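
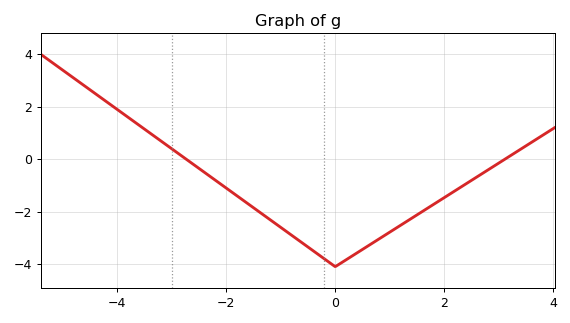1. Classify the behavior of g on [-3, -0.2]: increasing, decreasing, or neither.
decreasing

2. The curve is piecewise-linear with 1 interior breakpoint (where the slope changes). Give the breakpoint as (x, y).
(0, -4.1)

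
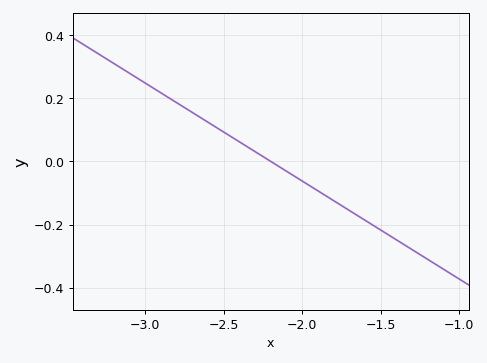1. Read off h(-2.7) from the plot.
0.155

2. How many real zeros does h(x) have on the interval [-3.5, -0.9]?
1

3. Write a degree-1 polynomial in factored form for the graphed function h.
y = -0.31(x + 2.2)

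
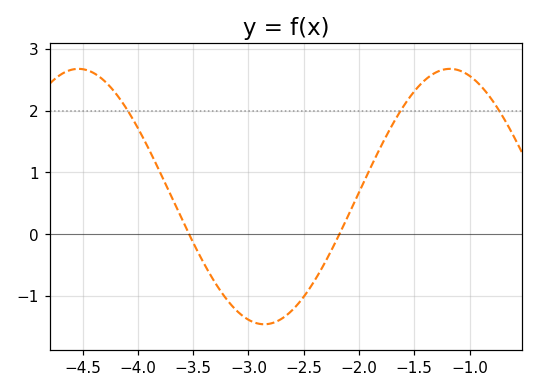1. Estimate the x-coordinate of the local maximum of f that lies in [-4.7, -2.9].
-4.5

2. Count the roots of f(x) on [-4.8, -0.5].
2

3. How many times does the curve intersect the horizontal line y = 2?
3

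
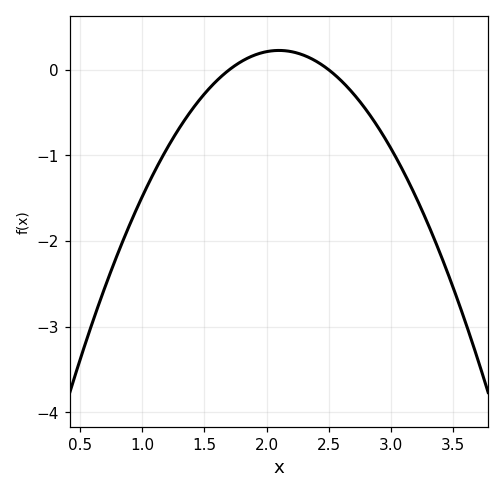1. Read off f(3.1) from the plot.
-1.18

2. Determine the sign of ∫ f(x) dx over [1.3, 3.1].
negative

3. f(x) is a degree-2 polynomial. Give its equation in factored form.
y = -1.41(x - 1.7)(x - 2.5)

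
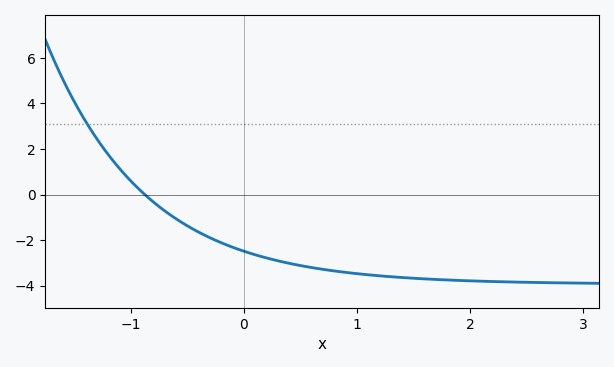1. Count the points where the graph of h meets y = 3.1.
1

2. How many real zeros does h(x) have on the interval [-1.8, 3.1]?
1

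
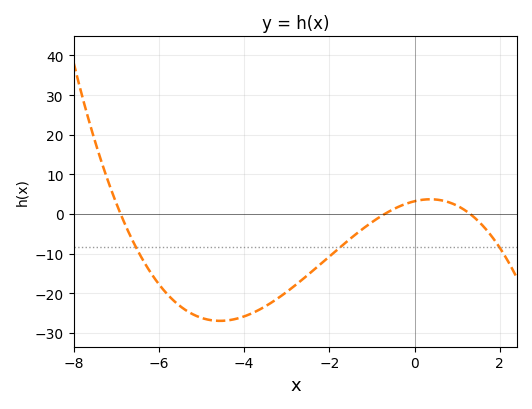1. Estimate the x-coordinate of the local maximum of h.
0.369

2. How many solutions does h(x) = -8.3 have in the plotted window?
3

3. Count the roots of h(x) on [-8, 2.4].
3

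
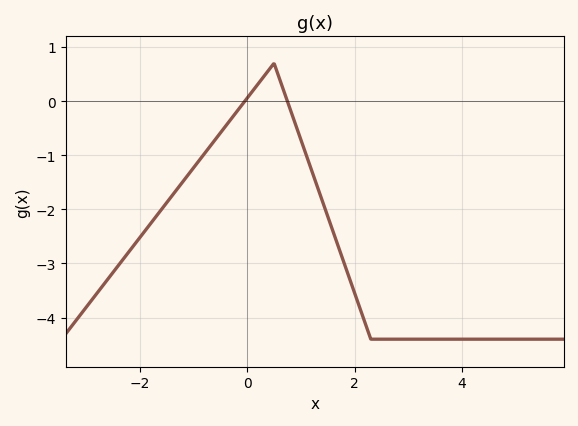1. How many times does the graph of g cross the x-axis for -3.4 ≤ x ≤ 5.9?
2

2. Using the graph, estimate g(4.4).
-4.4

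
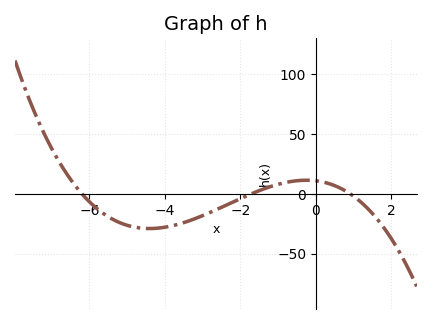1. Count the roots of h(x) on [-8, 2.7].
3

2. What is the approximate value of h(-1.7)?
0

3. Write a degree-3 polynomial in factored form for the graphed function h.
y = -1.13(x + 6.2)(x + 1.7)(x - 0.9)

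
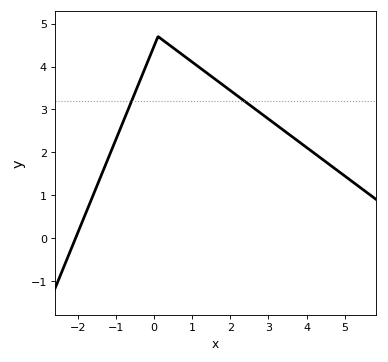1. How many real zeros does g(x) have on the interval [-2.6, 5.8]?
1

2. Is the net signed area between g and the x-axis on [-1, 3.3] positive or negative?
positive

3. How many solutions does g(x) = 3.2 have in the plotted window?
2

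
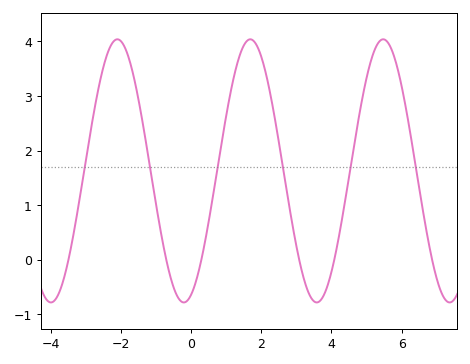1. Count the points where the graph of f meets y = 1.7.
6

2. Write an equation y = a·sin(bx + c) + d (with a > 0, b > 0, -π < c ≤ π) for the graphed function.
y = 2.41sin(1.7x - 1.2) + 1.63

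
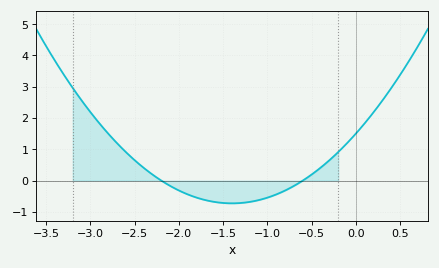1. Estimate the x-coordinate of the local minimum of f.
-1.4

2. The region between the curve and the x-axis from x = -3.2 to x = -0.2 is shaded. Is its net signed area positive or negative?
positive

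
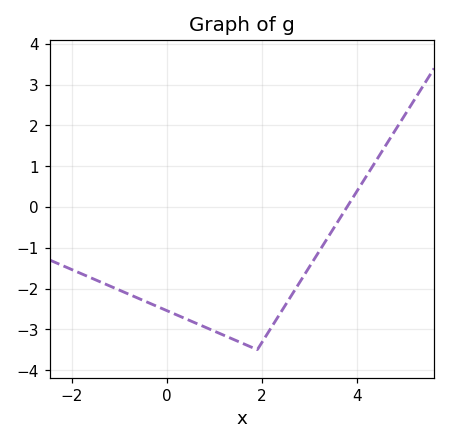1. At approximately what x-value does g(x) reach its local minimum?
1.8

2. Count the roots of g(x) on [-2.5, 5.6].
1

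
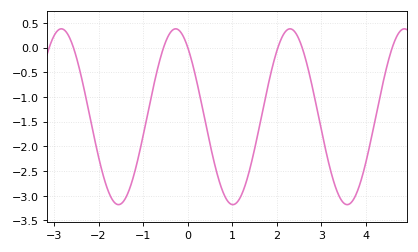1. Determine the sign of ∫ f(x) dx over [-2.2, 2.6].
negative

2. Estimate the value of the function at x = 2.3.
0.38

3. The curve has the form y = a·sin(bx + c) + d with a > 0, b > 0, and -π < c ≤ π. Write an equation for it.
y = 1.78sin(2.45x + 2.23) - 1.4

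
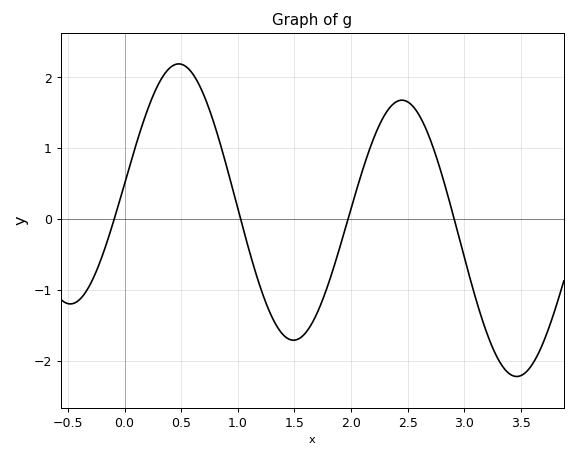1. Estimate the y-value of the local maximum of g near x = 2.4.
1.68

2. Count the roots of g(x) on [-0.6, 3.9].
4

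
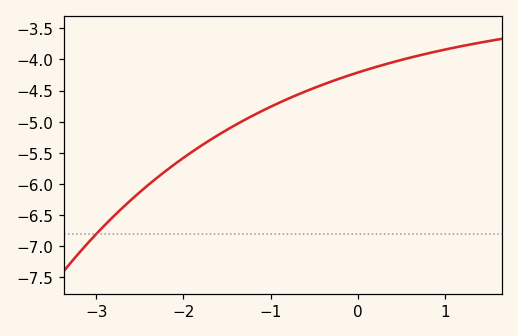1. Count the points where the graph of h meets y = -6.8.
1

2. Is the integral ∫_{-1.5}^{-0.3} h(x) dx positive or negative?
negative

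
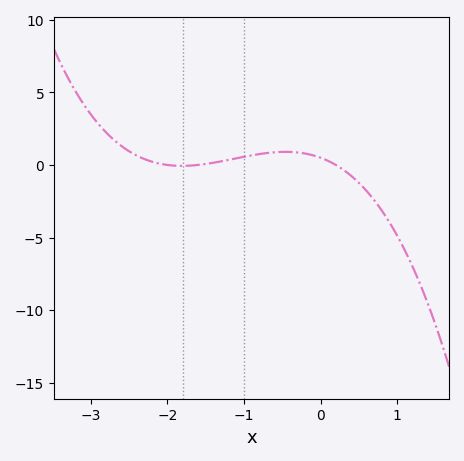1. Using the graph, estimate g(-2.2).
0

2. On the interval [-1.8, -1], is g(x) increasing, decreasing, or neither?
increasing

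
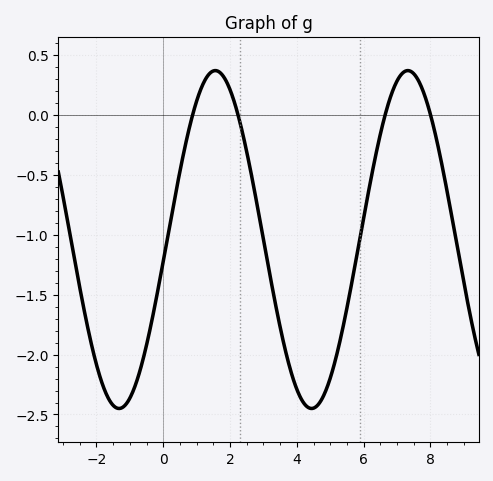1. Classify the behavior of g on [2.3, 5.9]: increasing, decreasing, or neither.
neither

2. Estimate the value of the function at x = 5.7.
-1.3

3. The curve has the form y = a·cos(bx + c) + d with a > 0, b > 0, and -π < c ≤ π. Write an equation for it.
y = 1.41cos(1.1x - 1.7) - 1.04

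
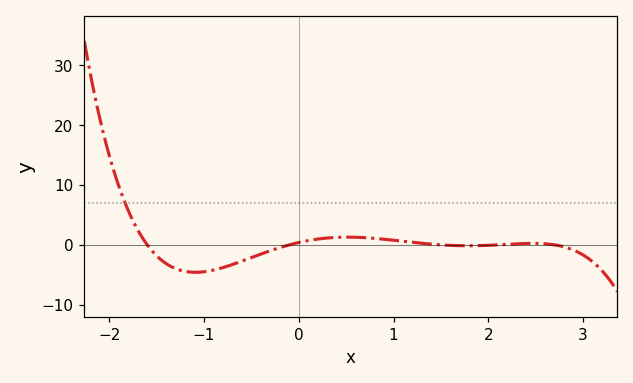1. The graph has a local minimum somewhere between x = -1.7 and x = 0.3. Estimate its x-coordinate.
-1.1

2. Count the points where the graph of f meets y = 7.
1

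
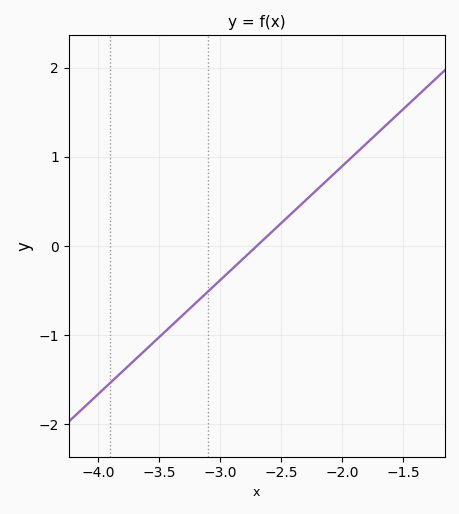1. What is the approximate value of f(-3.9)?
-1.54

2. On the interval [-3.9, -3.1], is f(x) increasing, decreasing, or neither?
increasing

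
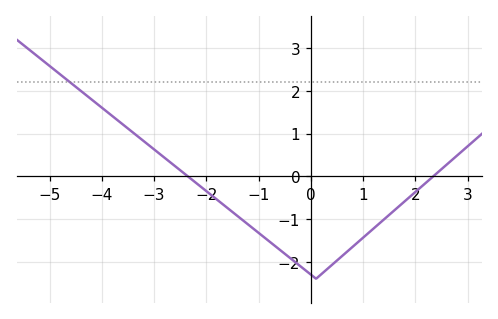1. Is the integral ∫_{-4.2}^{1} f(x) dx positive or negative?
negative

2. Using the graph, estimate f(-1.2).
-1.13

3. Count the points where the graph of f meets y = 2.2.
1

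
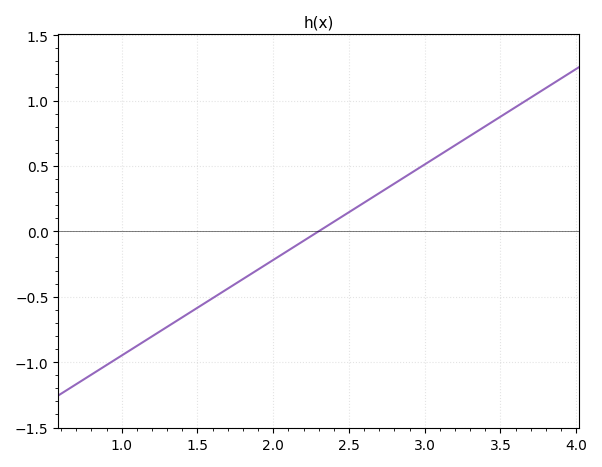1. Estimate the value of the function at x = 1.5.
-0.584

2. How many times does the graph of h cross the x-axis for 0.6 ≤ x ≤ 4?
1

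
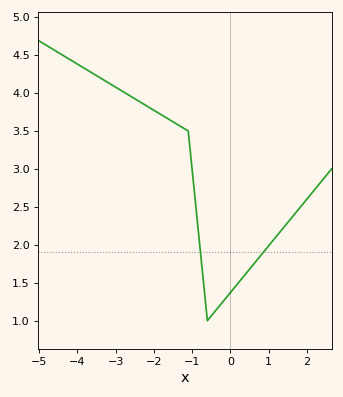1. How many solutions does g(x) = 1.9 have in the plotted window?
2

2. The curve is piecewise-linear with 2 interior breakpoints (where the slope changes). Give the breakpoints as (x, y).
(-1.1, 3.5); (-0.6, 1)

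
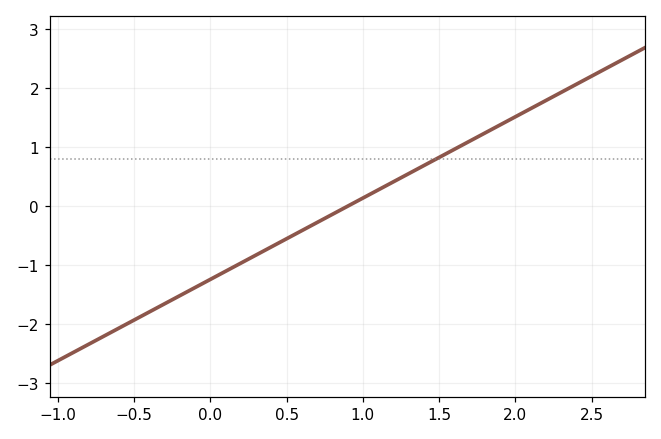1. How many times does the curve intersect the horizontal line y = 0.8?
1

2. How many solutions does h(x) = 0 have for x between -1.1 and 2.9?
1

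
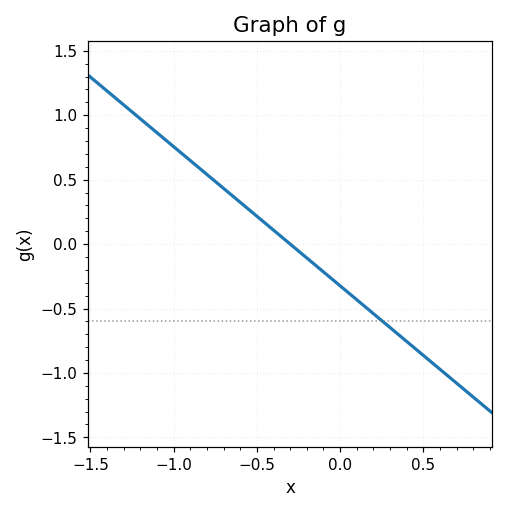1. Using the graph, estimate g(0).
-0.324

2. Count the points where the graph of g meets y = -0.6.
1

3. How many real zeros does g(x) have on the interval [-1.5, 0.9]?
1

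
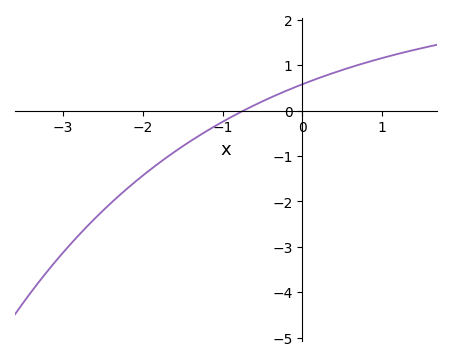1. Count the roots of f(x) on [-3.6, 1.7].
1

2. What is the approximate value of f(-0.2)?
0.437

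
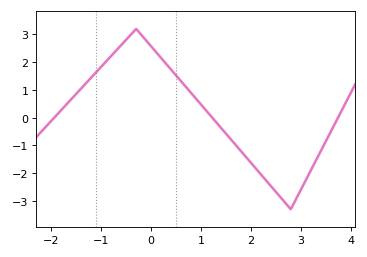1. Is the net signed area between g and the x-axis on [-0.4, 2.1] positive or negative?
positive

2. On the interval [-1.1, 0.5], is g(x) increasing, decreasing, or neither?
neither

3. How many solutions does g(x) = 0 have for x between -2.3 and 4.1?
3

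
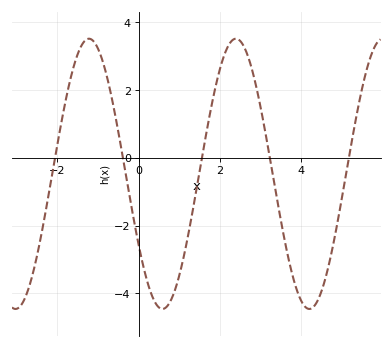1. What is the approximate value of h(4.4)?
-4.2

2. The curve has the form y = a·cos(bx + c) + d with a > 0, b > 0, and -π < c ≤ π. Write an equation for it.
y = 3.99cos(1.7x + 2.1) - 0.47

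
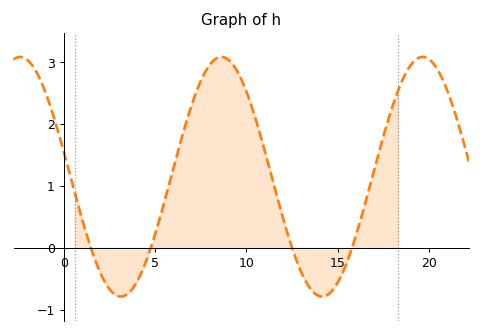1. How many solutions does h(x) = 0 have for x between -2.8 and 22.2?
4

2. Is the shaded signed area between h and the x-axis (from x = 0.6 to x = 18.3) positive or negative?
positive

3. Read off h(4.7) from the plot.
-0.059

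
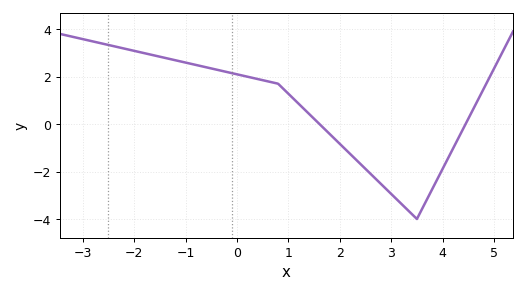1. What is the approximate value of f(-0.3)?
2.24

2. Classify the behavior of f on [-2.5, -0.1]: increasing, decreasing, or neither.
decreasing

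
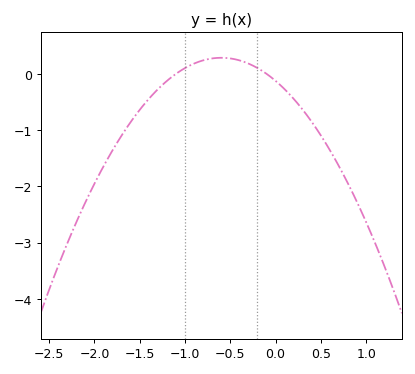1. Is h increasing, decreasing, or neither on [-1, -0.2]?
neither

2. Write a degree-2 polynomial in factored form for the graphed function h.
y = -1.14(x + 1.1)(x + 0.1)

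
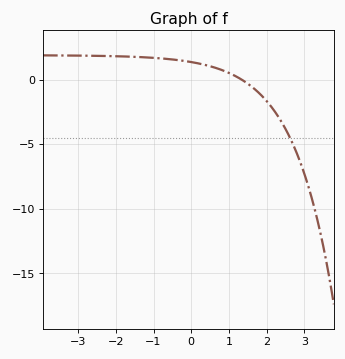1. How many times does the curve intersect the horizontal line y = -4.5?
1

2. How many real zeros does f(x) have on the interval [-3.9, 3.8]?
1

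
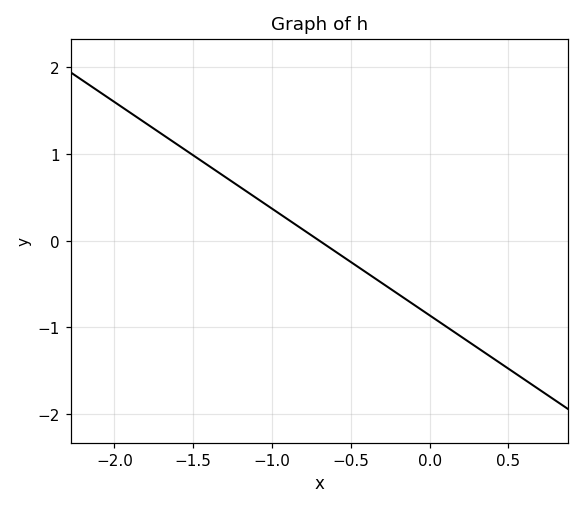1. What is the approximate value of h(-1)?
0.369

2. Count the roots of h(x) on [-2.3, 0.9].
1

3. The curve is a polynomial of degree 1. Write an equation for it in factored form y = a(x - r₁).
y = -1.23(x + 0.7)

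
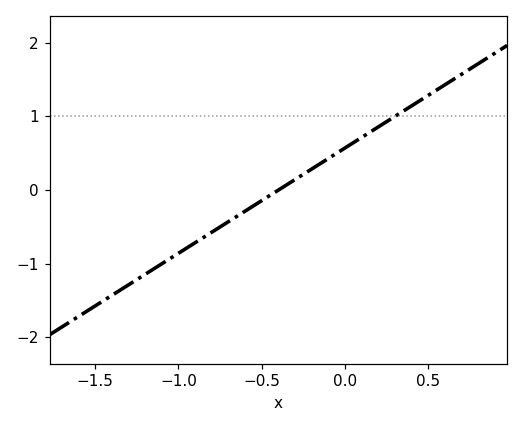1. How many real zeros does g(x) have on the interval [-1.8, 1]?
1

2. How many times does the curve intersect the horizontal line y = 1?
1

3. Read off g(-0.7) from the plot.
-0.4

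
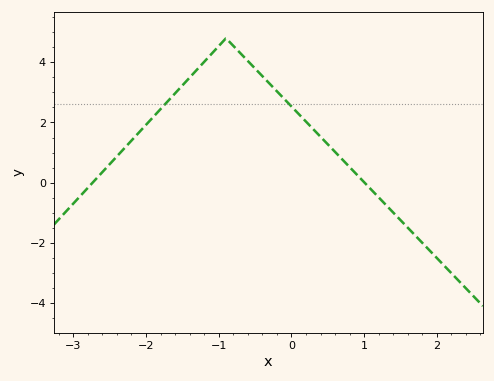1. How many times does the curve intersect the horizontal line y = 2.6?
2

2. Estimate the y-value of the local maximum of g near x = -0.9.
4.8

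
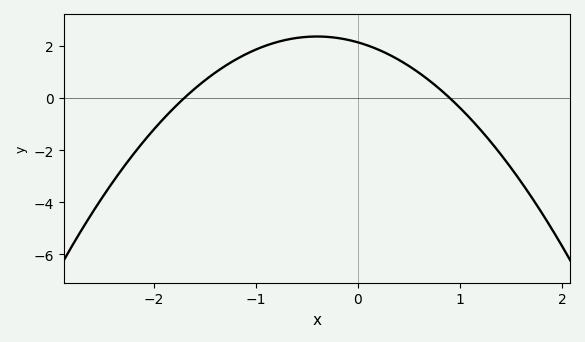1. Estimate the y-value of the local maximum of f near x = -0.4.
2.4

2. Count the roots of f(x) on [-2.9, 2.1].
2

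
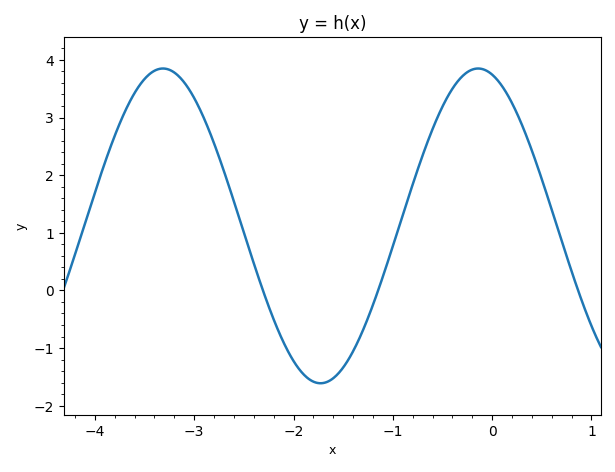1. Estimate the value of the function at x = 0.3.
2.9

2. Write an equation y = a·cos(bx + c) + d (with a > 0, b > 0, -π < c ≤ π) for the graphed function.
y = 2.73cos(2x + 0.28) + 1.12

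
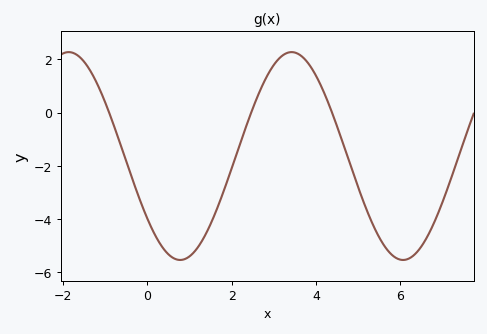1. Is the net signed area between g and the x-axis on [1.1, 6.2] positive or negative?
negative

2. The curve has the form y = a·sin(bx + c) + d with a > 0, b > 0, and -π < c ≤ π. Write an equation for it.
y = 3.9sin(1.19x - 2.5) - 1.63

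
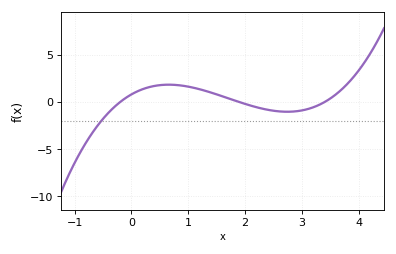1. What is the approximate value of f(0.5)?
1.8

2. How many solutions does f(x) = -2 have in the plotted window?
1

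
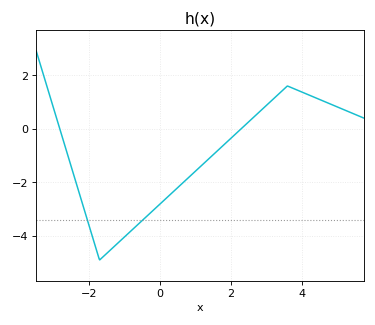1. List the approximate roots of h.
-2.8, 2.2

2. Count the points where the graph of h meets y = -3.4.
2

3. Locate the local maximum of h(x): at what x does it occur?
3.6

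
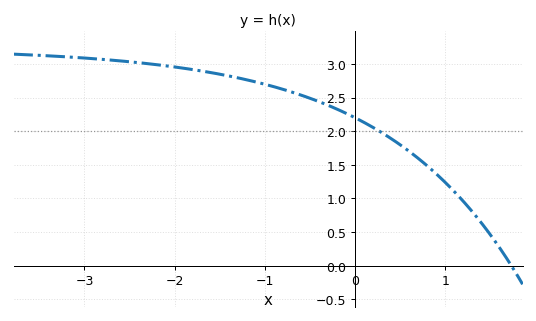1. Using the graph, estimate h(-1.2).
2.75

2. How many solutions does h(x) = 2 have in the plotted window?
1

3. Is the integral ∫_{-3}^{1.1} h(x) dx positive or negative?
positive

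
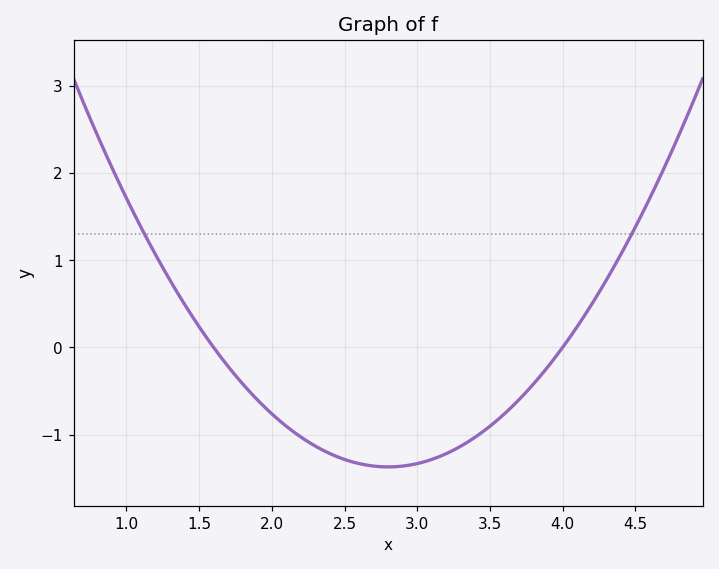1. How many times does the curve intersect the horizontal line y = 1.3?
2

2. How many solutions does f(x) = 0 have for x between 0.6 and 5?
2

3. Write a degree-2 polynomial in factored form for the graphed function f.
y = 0.95(x - 1.6)(x - 4)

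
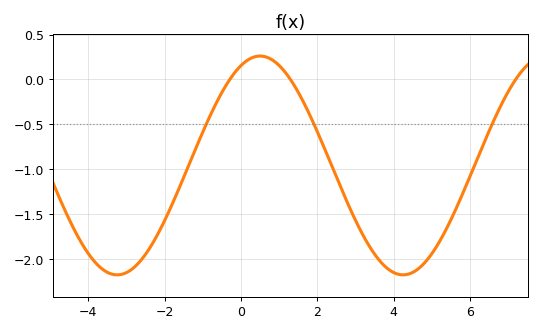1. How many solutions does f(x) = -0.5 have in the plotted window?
3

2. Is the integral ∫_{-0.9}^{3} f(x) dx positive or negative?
negative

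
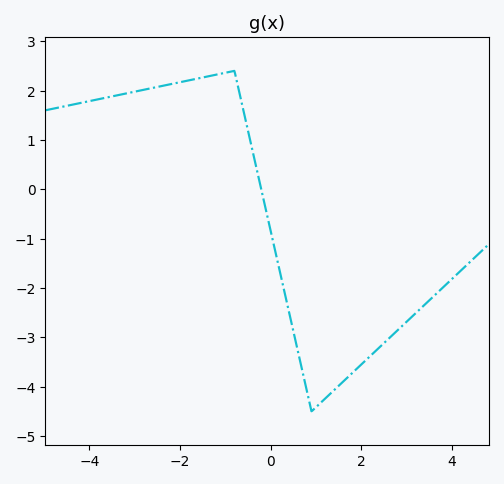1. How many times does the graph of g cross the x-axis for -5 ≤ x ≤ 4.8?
1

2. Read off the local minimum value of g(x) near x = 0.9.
-4.5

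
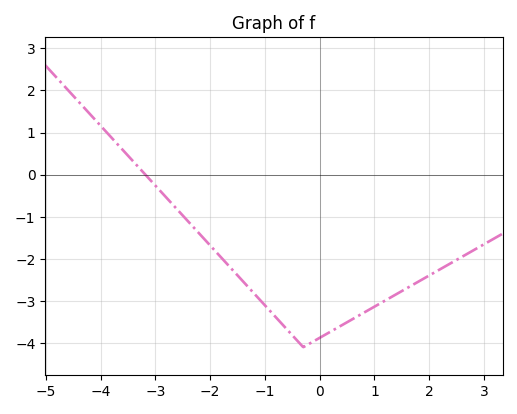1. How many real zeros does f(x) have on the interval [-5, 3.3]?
1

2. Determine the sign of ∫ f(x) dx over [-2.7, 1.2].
negative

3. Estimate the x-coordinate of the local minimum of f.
-0.2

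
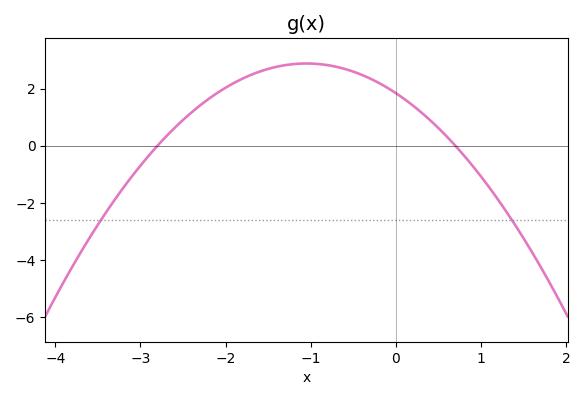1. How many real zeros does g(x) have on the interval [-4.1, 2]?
2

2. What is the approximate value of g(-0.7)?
2.8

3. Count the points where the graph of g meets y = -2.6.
2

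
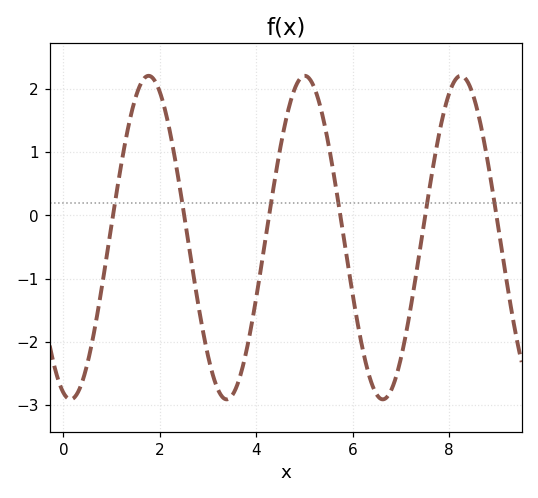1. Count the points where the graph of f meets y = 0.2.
6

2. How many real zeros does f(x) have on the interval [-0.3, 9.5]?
6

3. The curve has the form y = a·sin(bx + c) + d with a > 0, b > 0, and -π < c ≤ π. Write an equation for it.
y = 2.56sin(1.94x - 1.86) - 0.35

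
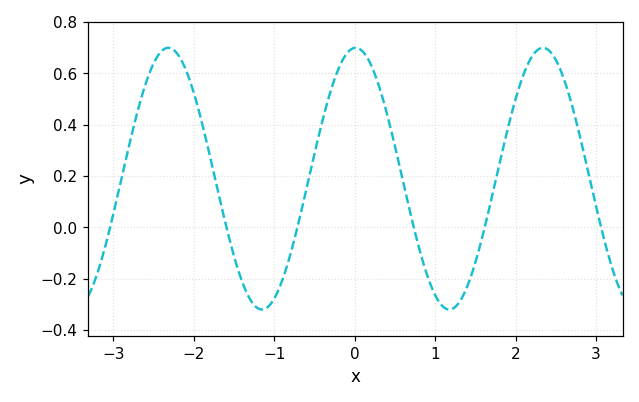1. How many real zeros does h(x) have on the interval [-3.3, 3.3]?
6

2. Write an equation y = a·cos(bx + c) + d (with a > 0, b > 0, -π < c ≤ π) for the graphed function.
y = 0.51cos(2.7x - 0.03) + 0.19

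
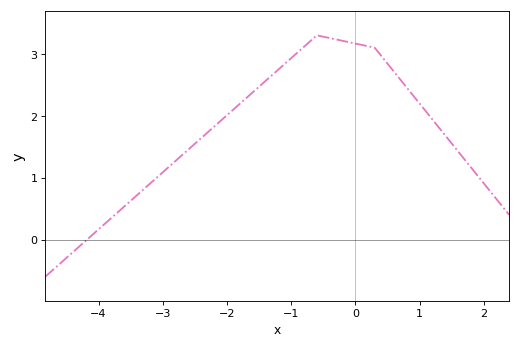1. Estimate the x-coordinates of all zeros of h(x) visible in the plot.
-4.2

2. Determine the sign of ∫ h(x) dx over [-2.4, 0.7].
positive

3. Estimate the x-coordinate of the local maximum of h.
-0.6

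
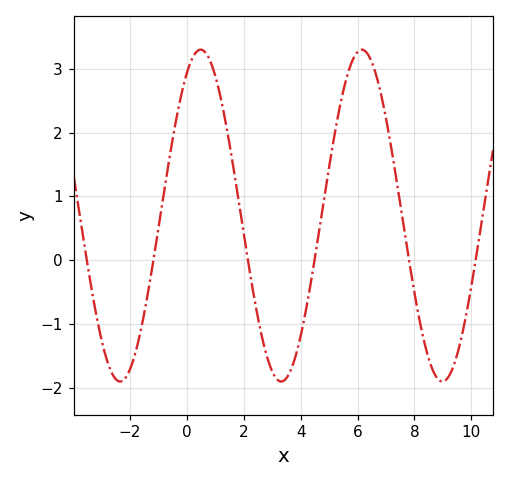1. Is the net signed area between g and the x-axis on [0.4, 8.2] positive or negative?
positive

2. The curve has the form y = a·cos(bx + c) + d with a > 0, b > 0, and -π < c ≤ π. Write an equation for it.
y = 2.6cos(1.11x - 0.542) + 0.7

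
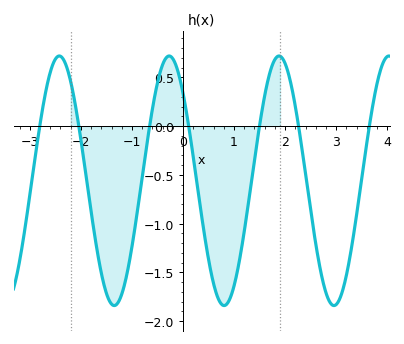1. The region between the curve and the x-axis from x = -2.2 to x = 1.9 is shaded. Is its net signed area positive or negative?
negative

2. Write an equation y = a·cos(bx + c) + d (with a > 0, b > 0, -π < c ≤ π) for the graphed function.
y = 1.28cos(2.9x + 0.79) - 0.56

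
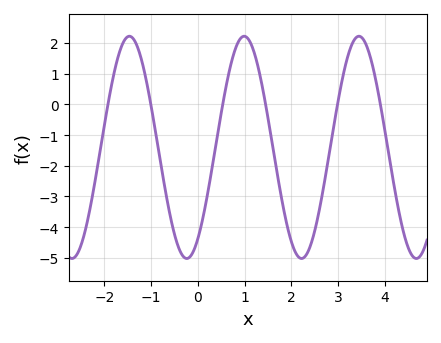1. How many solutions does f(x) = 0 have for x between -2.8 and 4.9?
6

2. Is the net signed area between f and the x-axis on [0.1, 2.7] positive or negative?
negative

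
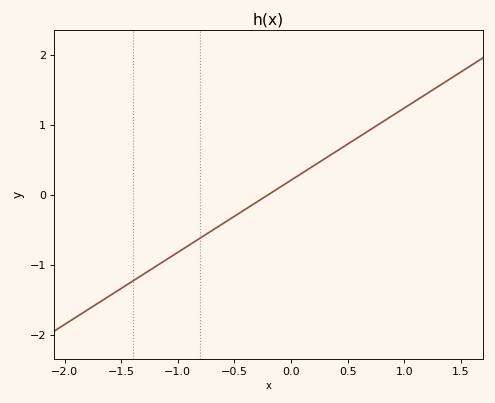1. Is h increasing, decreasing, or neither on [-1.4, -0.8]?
increasing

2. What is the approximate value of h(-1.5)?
-1.34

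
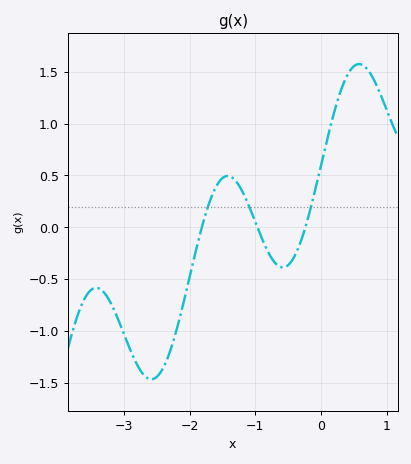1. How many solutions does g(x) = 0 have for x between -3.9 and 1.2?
3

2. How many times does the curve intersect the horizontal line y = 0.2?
3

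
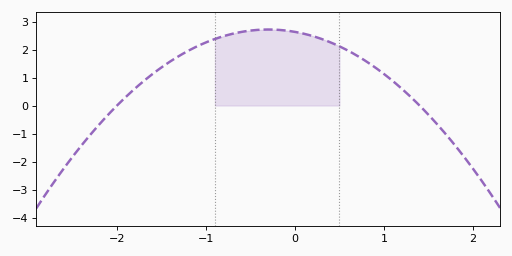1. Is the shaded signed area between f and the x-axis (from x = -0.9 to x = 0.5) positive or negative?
positive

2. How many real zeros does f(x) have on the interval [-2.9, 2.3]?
2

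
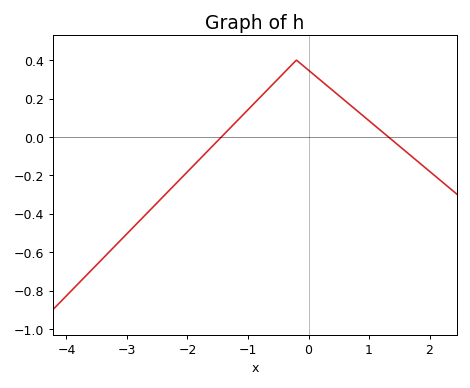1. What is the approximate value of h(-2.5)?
-0.343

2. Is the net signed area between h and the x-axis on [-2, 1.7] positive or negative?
positive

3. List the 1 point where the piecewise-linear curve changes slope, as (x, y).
(-0.2, 0.4)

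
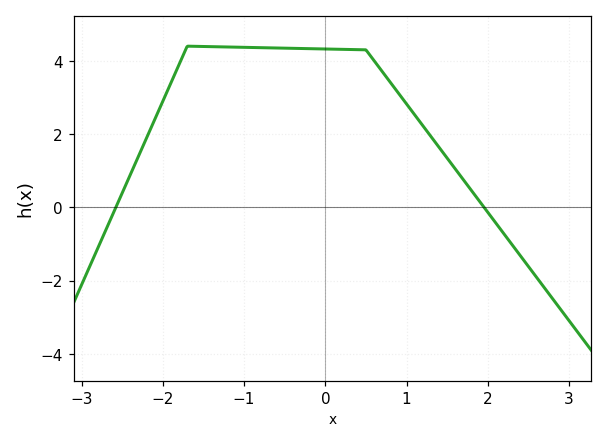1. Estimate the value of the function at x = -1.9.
3.4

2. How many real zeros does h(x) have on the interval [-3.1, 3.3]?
2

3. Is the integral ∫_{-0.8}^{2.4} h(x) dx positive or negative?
positive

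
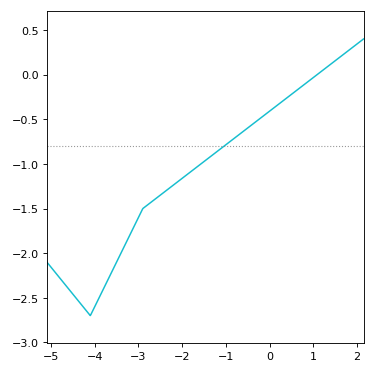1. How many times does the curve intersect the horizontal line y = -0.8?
1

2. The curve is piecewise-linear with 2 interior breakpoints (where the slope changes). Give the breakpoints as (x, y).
(-4.1, -2.7); (-2.9, -1.5)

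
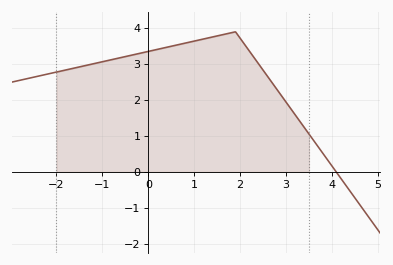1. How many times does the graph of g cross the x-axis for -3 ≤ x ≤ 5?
1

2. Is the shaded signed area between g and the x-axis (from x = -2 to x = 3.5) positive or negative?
positive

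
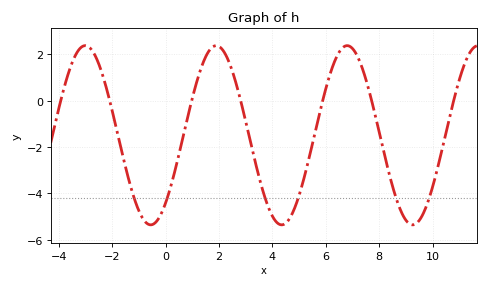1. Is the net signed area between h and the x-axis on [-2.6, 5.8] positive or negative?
negative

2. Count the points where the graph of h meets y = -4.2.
6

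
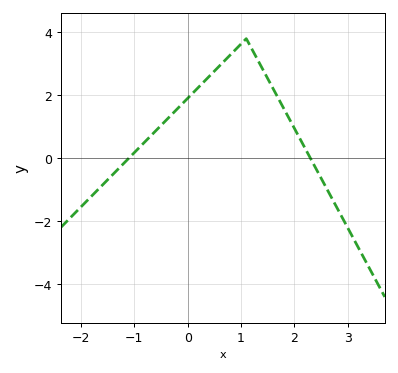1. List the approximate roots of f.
-1.11, 2.3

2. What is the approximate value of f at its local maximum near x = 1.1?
3.8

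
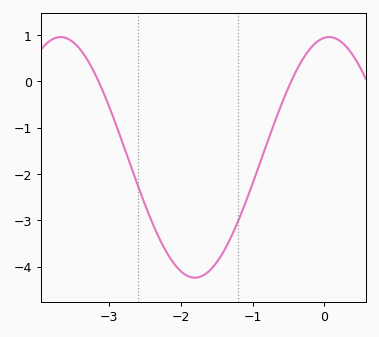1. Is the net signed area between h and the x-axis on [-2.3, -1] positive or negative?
negative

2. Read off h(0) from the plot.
0.9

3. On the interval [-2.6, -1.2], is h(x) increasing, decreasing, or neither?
neither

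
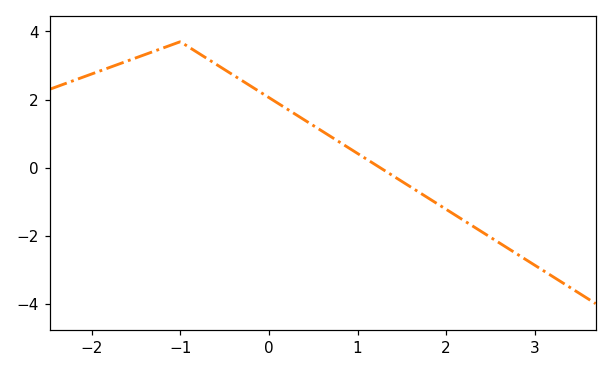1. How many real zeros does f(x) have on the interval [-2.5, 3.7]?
1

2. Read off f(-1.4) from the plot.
3.32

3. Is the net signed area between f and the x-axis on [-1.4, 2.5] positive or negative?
positive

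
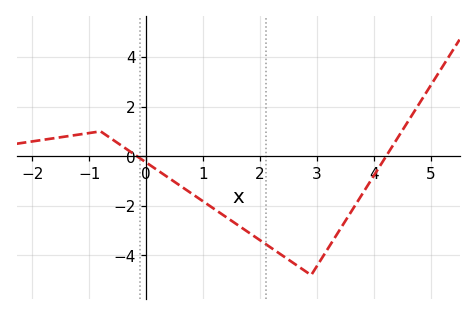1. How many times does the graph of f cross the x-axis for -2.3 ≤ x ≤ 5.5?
2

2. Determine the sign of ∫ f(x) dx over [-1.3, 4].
negative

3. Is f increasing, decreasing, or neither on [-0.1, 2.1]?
decreasing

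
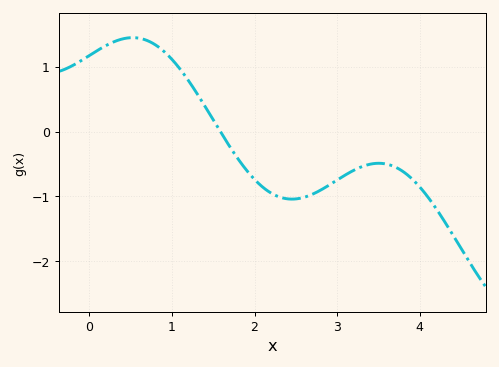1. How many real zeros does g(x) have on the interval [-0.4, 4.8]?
1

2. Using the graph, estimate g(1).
1.1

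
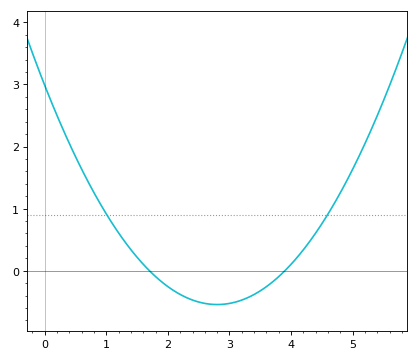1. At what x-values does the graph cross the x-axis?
1.7, 3.9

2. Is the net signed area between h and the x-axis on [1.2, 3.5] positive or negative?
negative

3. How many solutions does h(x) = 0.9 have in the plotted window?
2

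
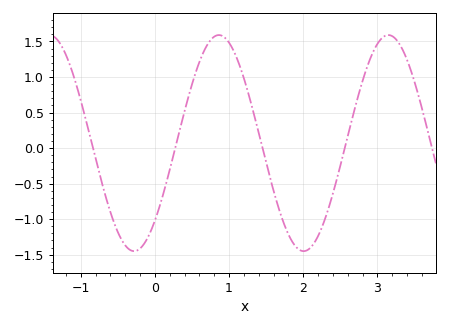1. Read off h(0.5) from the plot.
0.9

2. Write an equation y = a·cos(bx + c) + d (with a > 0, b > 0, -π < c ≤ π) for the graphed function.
y = 1.52cos(2.8x - 2.4) + 0.07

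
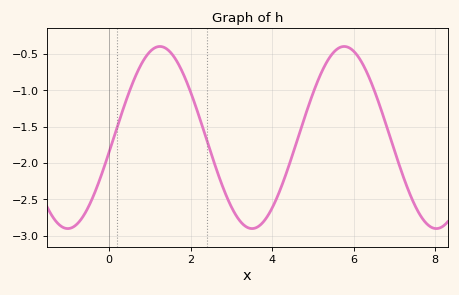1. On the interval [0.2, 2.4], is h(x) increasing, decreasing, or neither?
neither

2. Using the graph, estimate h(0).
-1.85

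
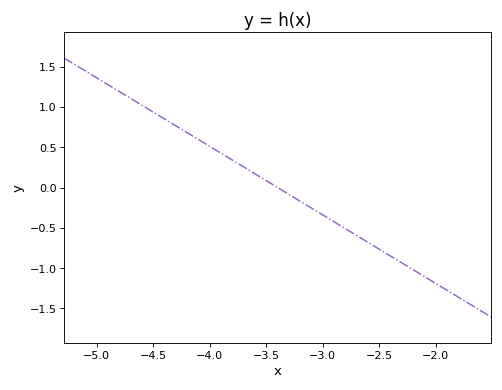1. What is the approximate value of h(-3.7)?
0.25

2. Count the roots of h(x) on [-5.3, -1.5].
1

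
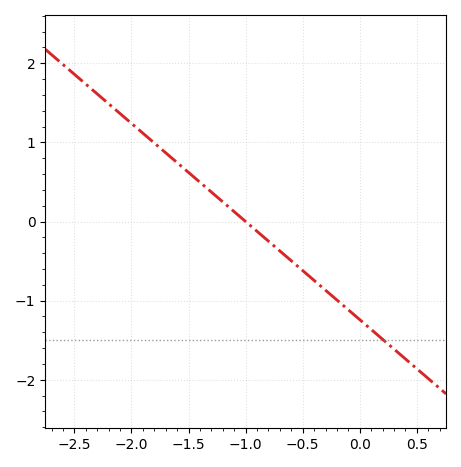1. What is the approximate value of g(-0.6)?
-0.5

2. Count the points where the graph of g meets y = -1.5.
1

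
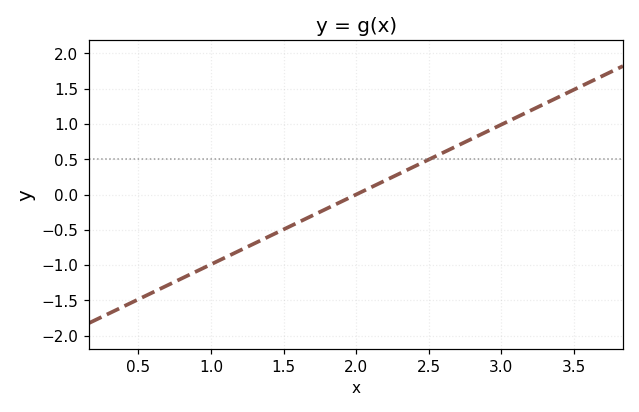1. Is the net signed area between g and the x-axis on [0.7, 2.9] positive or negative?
negative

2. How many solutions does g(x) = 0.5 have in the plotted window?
1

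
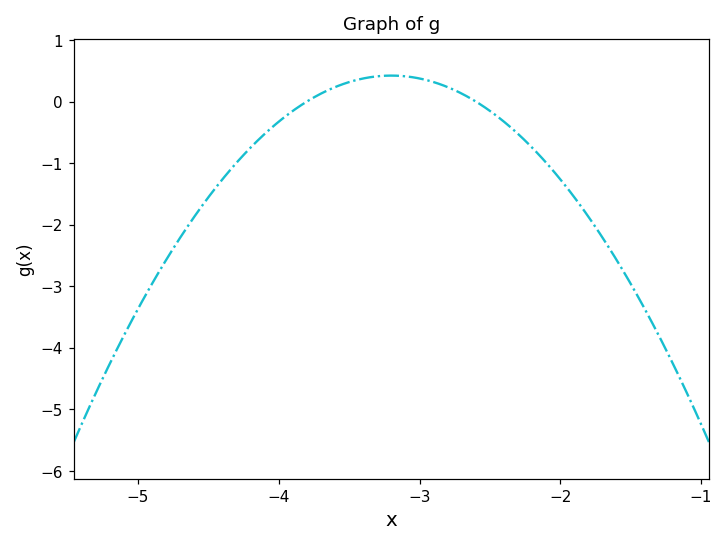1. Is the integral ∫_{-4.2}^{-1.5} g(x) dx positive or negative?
negative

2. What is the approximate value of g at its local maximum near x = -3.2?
0.4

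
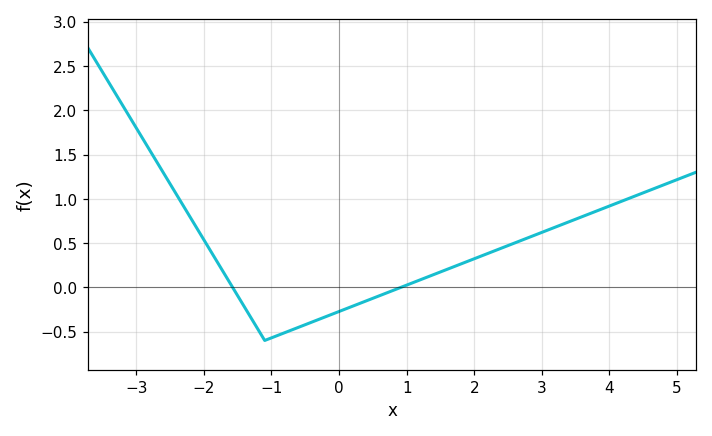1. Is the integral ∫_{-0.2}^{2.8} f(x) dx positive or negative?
positive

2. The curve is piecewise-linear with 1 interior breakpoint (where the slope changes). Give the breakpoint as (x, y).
(-1.1, -0.6)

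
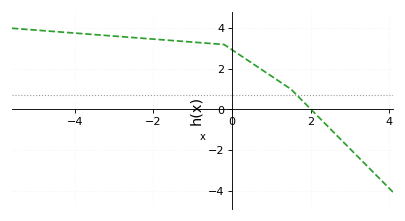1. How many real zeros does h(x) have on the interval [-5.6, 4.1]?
1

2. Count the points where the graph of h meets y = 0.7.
1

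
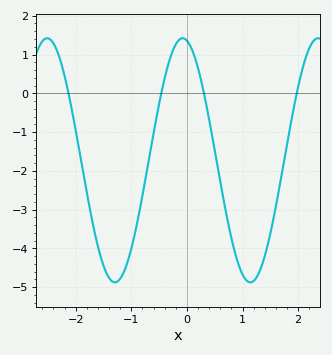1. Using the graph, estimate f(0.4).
-0.7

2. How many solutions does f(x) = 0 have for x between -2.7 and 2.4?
4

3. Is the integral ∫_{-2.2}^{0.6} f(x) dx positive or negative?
negative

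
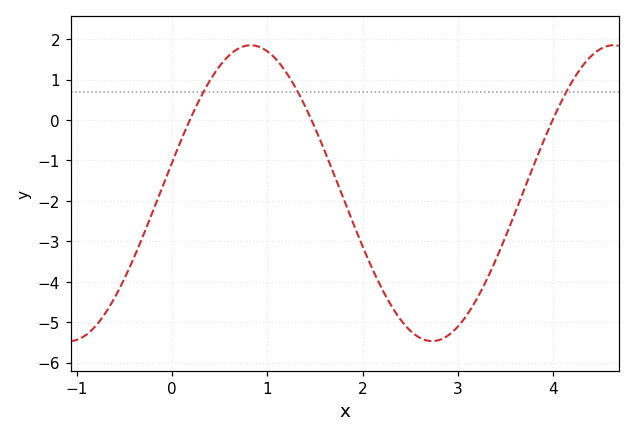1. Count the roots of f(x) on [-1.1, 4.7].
3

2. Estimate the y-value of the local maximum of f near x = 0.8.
1.85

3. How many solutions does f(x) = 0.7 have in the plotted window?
3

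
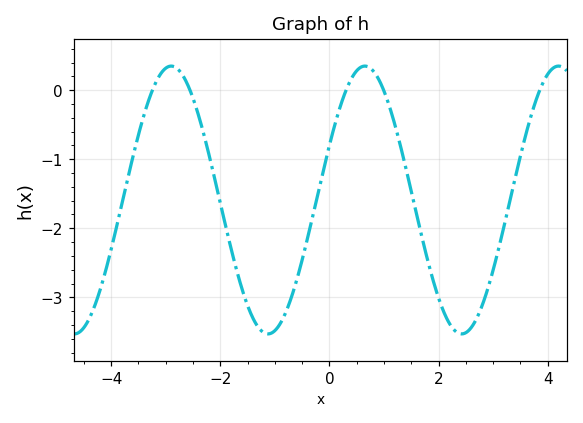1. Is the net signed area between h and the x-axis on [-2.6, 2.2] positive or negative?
negative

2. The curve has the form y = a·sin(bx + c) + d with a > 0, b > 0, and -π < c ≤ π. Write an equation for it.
y = 1.94sin(1.8x + 0.42) - 1.59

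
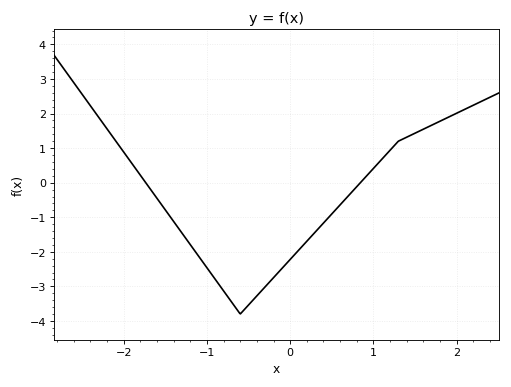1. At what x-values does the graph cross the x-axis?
-1.74, 0.844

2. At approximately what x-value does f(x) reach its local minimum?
-0.601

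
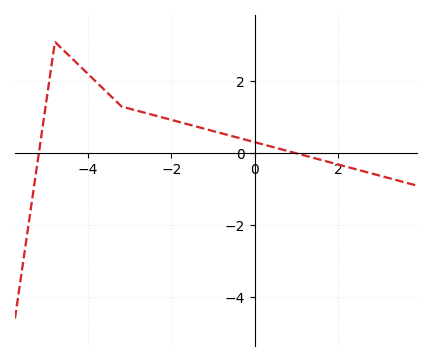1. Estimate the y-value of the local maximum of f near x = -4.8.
3.1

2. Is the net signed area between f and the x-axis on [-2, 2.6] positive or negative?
positive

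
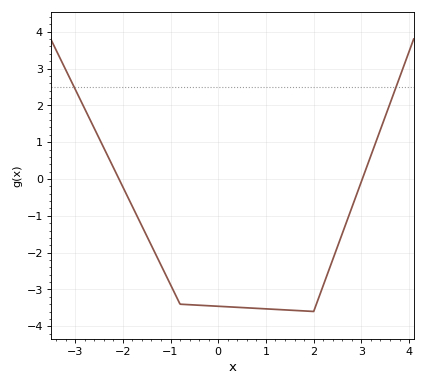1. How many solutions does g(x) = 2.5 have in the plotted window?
2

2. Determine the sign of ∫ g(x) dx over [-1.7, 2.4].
negative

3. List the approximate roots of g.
-2.08, 3.02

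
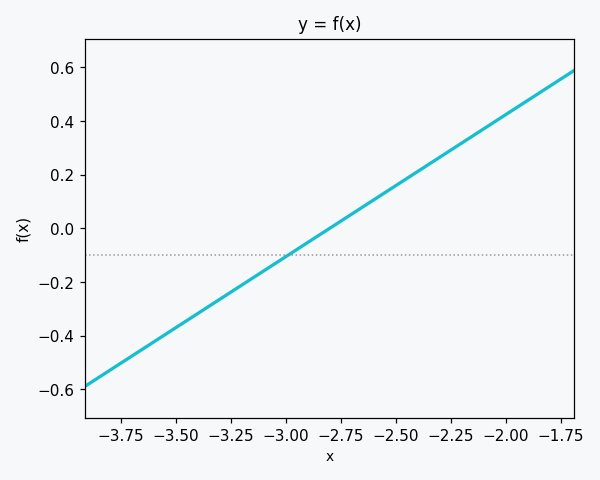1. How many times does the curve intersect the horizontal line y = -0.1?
1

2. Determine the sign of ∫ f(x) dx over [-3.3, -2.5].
negative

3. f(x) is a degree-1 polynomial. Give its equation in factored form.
y = 0.53(x + 2.8)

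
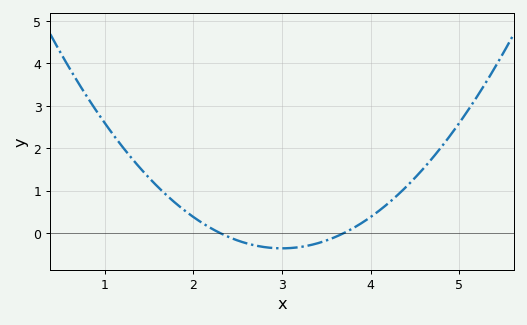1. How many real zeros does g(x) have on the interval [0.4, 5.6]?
2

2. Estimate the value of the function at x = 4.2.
0.7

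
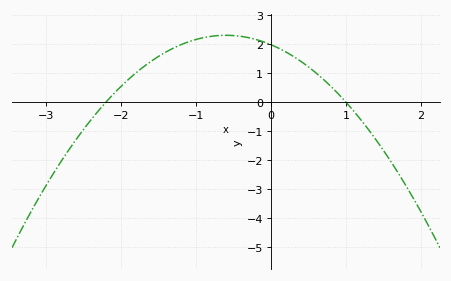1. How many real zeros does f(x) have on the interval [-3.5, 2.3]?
2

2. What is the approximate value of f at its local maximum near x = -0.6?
2.3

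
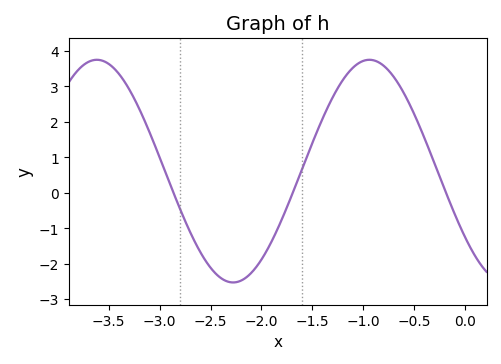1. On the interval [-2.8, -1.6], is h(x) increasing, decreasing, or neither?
neither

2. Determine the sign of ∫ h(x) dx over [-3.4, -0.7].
positive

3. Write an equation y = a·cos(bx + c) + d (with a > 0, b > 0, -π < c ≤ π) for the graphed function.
y = 3.14cos(2.4x + 2.2) + 0.61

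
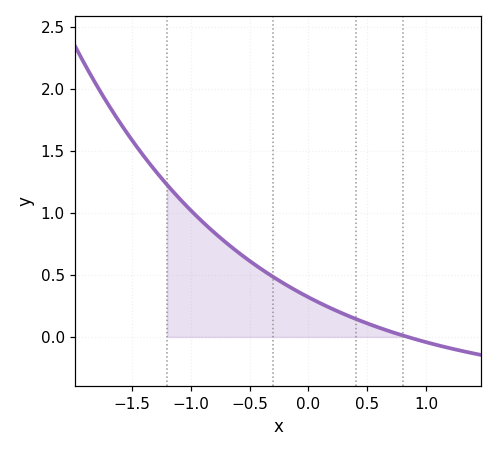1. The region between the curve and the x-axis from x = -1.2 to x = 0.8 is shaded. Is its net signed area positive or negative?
positive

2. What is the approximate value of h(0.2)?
0.25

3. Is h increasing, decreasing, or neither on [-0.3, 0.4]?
decreasing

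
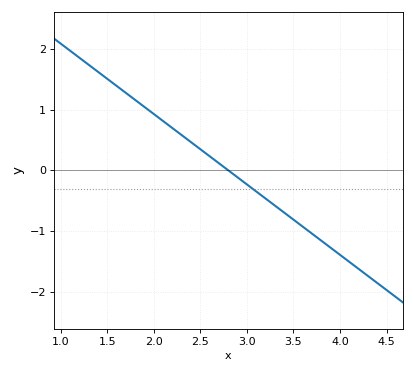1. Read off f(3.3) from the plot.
-0.6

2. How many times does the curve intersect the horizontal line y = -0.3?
1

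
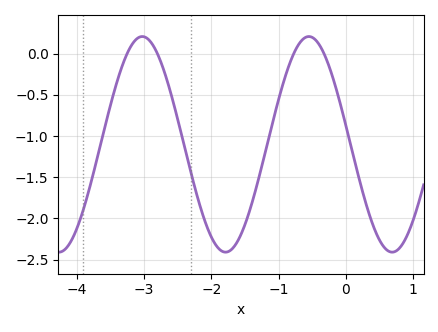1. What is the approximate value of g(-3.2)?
0.1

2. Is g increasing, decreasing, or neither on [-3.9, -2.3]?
neither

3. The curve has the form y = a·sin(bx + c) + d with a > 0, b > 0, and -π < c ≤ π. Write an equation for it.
y = 1.31sin(2.5x + 3) - 1.1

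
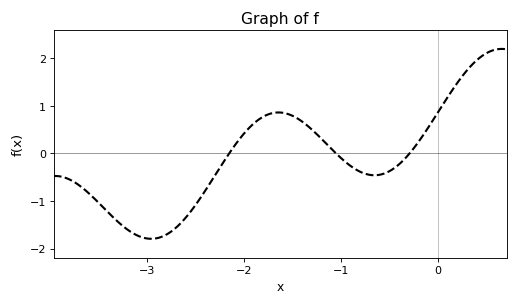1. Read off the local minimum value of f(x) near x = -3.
-1.79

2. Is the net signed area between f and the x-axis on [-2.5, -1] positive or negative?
positive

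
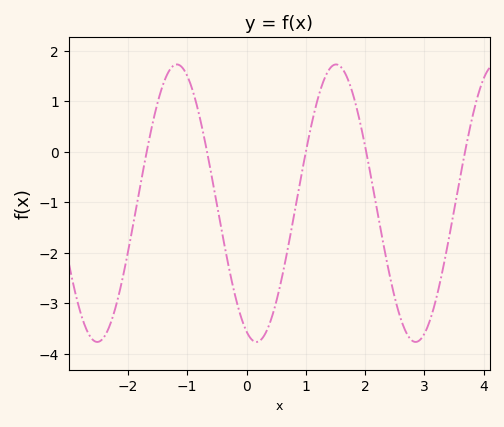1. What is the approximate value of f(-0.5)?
-1.05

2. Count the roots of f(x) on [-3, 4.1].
5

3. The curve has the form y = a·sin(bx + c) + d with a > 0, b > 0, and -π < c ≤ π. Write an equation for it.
y = 2.75sin(2.34x - 1.96) - 1.02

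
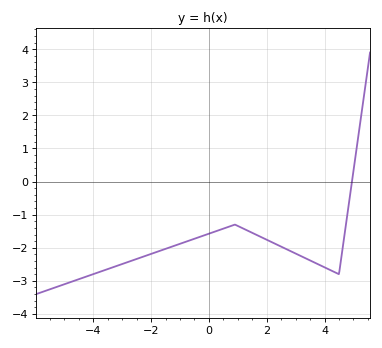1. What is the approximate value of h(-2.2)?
-2.25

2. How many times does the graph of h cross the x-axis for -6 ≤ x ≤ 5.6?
1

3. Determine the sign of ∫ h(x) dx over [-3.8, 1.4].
negative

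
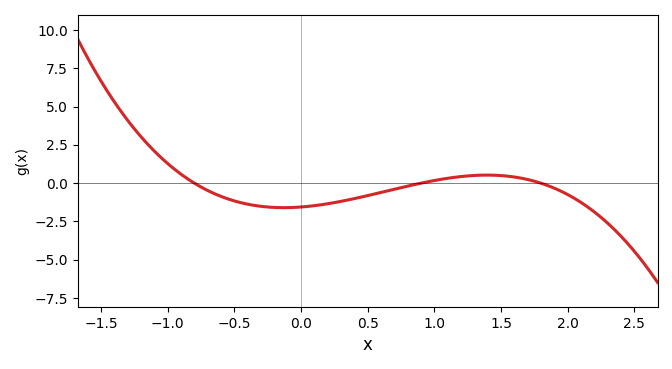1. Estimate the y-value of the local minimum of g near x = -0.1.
-1.6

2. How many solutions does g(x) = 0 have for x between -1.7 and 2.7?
3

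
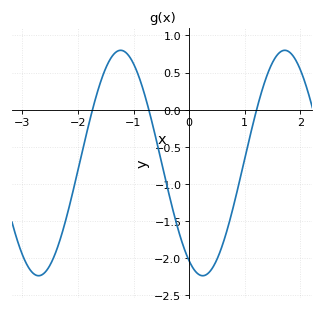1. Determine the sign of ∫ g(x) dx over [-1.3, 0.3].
negative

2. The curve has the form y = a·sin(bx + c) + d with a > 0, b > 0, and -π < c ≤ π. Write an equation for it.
y = 1.52sin(2.13x - 2.09) - 0.72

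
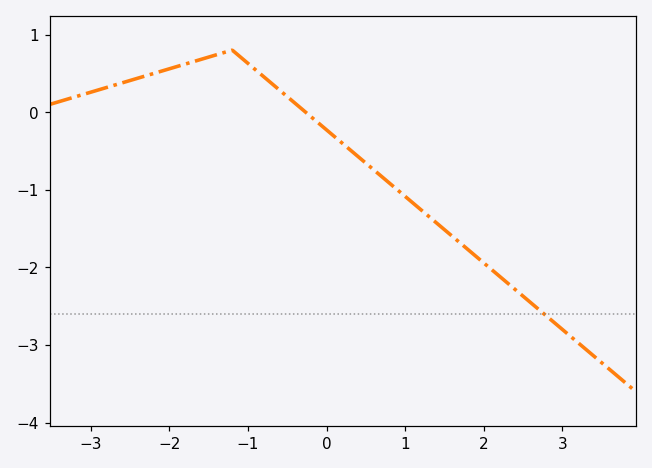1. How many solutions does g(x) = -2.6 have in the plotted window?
1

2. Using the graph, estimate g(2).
-1.9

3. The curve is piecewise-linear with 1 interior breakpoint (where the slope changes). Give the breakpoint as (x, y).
(-1.2, 0.8)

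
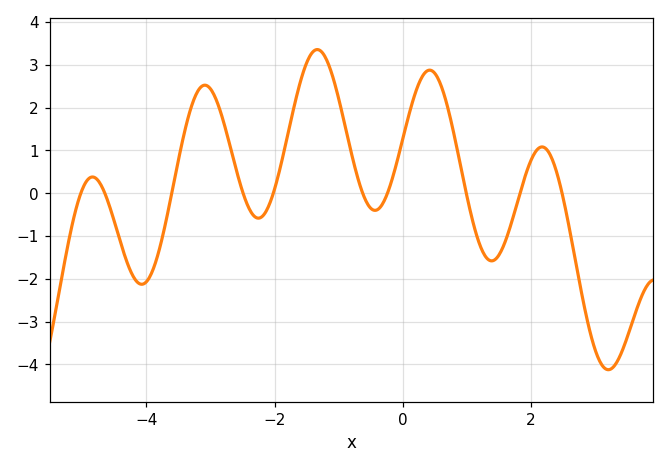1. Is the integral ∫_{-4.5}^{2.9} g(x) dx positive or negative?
positive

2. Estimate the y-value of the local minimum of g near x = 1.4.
-1.58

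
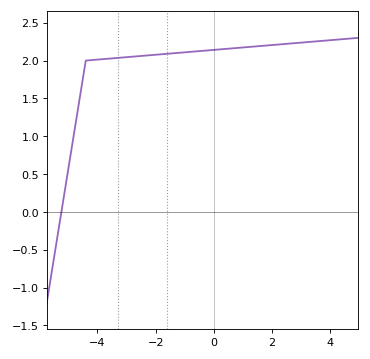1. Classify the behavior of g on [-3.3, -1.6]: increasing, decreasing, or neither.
increasing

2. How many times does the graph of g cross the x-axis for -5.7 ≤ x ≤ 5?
1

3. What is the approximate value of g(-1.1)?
2.1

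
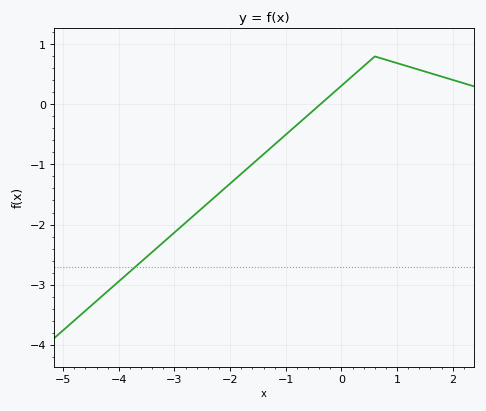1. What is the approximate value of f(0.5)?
0.719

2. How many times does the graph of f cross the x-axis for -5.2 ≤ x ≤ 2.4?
1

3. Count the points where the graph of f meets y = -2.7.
1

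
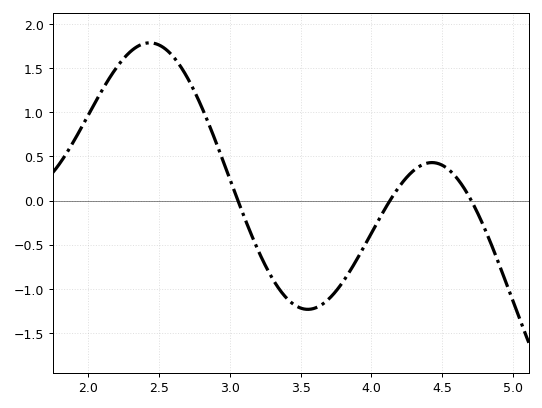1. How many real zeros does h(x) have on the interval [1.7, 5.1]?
3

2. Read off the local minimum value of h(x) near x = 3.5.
-1.25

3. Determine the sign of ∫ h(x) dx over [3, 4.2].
negative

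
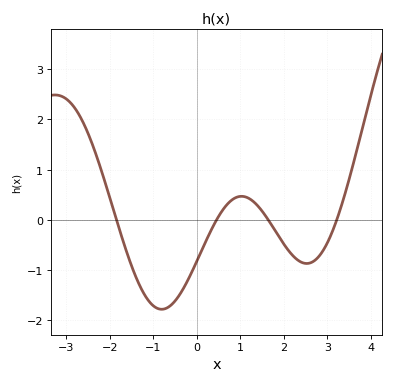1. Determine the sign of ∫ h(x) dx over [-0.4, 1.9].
negative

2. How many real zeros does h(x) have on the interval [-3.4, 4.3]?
4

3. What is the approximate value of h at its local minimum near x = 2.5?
-0.875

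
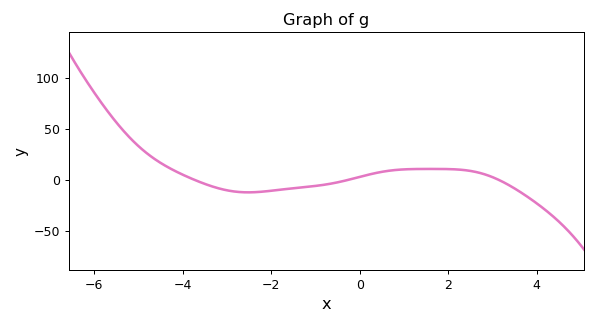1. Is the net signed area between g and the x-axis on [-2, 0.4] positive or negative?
negative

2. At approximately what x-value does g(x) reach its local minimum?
-2.6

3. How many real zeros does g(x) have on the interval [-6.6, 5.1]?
3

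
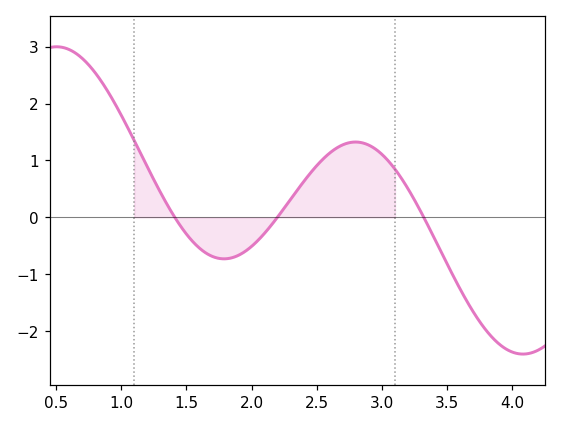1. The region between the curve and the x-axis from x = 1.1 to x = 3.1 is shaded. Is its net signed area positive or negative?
positive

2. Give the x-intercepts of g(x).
1.41, 2.2, 3.32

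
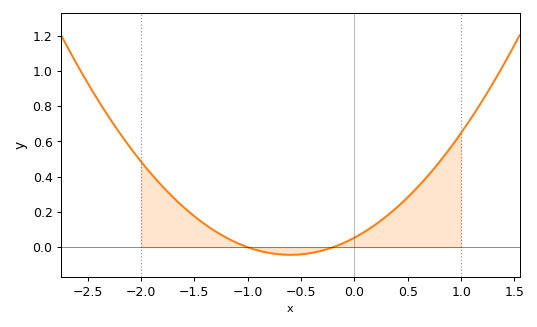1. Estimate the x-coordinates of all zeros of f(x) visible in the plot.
-1, -0.2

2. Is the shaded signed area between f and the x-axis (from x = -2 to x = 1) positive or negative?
positive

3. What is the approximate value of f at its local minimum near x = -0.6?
-0.04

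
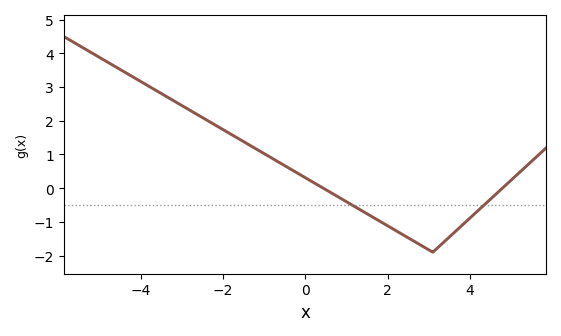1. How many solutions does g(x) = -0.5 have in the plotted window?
2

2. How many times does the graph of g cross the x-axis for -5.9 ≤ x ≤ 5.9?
2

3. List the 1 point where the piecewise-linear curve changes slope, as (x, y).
(3.1, -1.9)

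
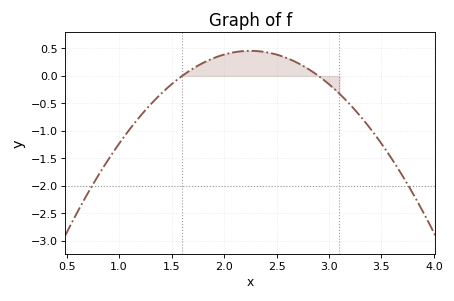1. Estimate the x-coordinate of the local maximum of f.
2.25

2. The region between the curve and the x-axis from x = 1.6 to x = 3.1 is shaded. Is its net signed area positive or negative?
positive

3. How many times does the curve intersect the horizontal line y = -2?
2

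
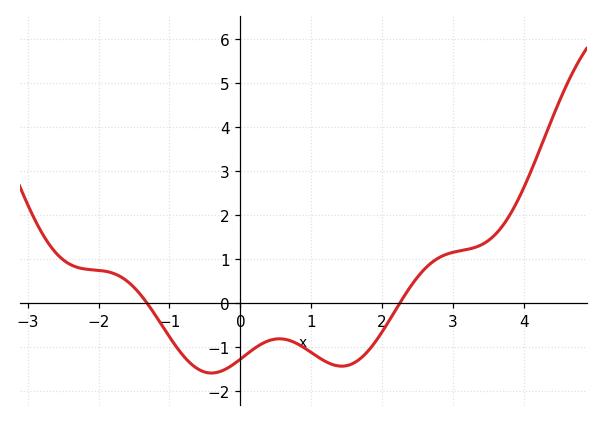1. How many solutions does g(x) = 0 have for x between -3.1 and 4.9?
2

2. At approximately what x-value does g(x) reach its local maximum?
0.6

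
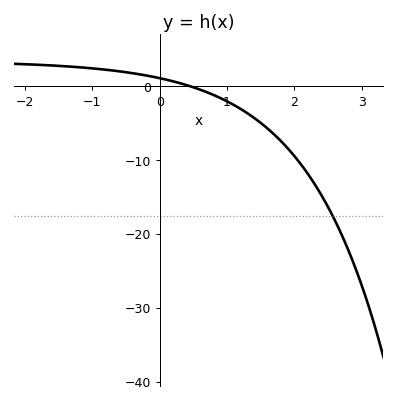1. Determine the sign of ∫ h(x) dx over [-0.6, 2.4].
negative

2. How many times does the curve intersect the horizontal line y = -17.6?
1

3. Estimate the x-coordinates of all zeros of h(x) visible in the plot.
0.5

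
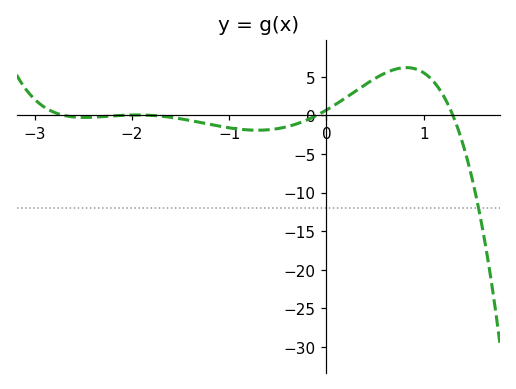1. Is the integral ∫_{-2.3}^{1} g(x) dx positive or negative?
positive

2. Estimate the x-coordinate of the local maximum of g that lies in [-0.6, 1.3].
0.8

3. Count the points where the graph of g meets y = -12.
1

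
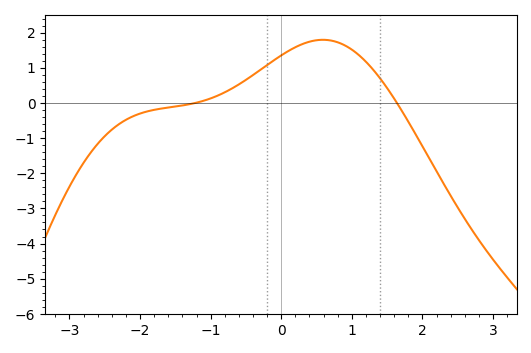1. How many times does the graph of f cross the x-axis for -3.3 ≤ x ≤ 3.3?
2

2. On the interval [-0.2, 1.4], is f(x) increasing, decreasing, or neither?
neither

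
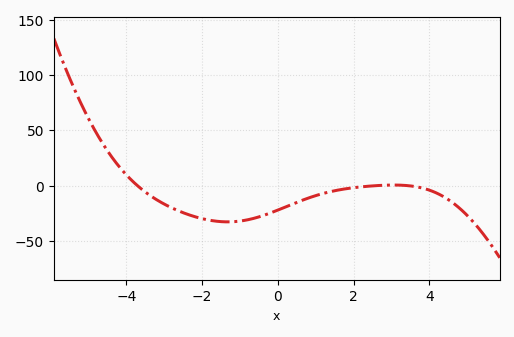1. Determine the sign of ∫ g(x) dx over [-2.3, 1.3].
negative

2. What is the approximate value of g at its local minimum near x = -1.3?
-32.9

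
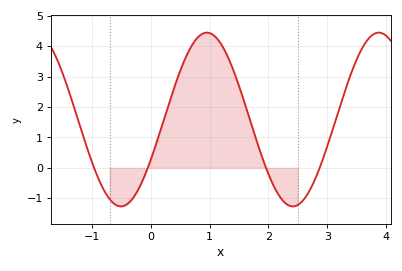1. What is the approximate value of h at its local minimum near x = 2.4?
-1.3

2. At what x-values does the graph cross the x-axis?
-1, -0.1, 2, 2.9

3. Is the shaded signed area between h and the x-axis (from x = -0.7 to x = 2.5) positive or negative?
positive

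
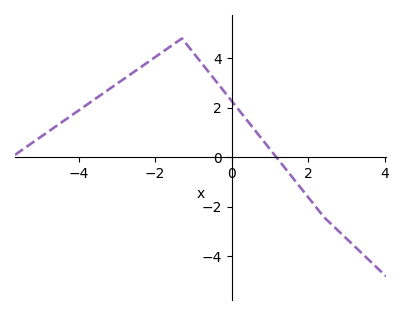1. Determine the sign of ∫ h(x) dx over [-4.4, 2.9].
positive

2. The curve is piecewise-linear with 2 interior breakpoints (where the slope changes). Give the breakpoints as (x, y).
(-1.3, 4.8); (2.4, -2.4)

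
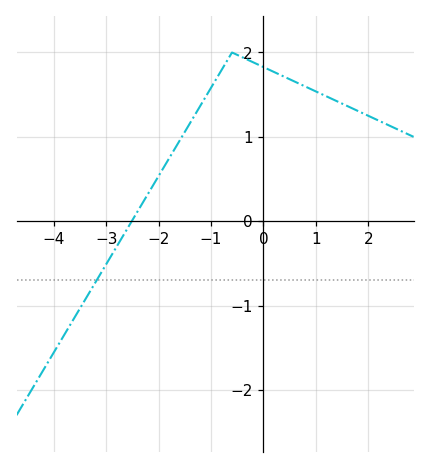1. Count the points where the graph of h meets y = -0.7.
1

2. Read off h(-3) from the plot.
-0.5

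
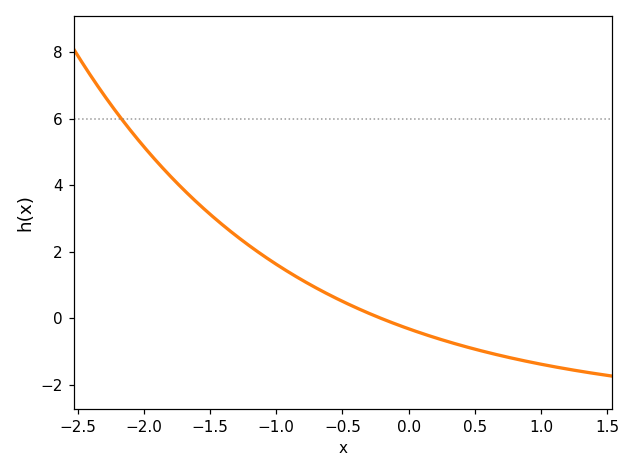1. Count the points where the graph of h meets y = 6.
1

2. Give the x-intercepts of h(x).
-0.2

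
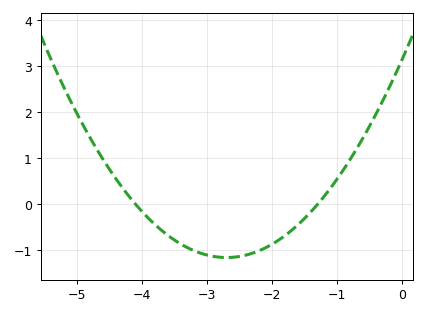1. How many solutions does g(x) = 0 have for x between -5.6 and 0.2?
2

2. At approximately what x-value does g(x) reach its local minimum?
-2.7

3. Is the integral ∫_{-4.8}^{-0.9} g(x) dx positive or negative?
negative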